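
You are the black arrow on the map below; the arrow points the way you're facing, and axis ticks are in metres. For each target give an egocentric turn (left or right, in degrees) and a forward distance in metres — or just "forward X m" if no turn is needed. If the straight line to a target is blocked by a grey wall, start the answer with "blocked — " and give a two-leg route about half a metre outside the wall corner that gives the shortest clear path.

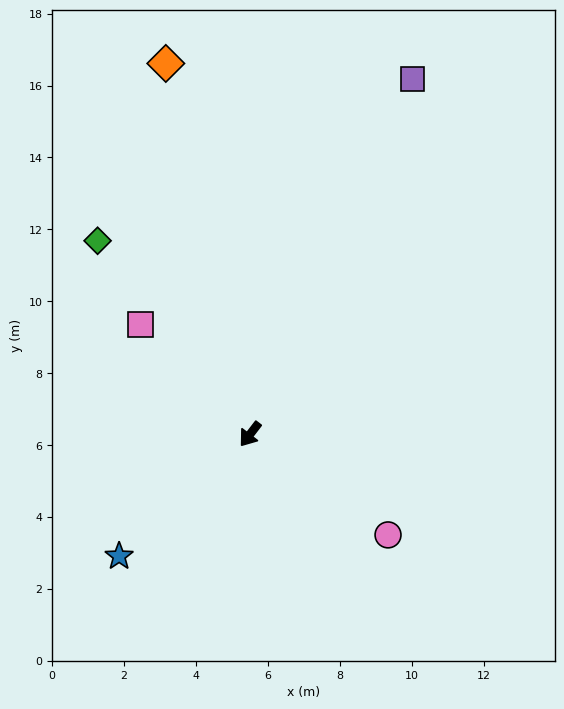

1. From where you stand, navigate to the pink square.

turn right 98°, forward 4.3 m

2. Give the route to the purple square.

turn right 167°, forward 10.9 m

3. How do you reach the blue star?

turn right 10°, forward 5.0 m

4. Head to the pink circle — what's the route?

turn left 91°, forward 4.7 m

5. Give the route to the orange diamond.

turn right 130°, forward 10.6 m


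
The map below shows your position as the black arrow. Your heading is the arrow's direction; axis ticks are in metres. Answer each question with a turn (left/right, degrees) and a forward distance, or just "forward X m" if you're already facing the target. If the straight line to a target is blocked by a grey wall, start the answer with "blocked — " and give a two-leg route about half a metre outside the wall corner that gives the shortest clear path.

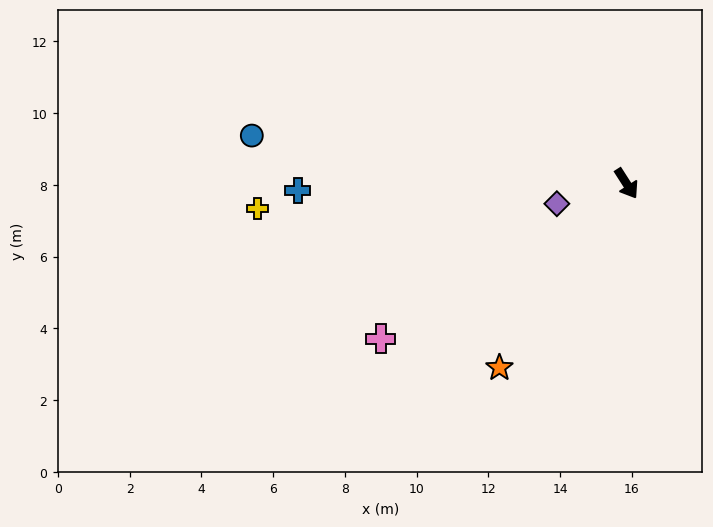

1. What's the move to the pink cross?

turn right 90°, forward 8.1 m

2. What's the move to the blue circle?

turn right 130°, forward 10.5 m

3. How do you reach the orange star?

turn right 67°, forward 6.2 m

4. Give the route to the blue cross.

turn right 121°, forward 9.2 m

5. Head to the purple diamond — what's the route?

turn right 106°, forward 2.0 m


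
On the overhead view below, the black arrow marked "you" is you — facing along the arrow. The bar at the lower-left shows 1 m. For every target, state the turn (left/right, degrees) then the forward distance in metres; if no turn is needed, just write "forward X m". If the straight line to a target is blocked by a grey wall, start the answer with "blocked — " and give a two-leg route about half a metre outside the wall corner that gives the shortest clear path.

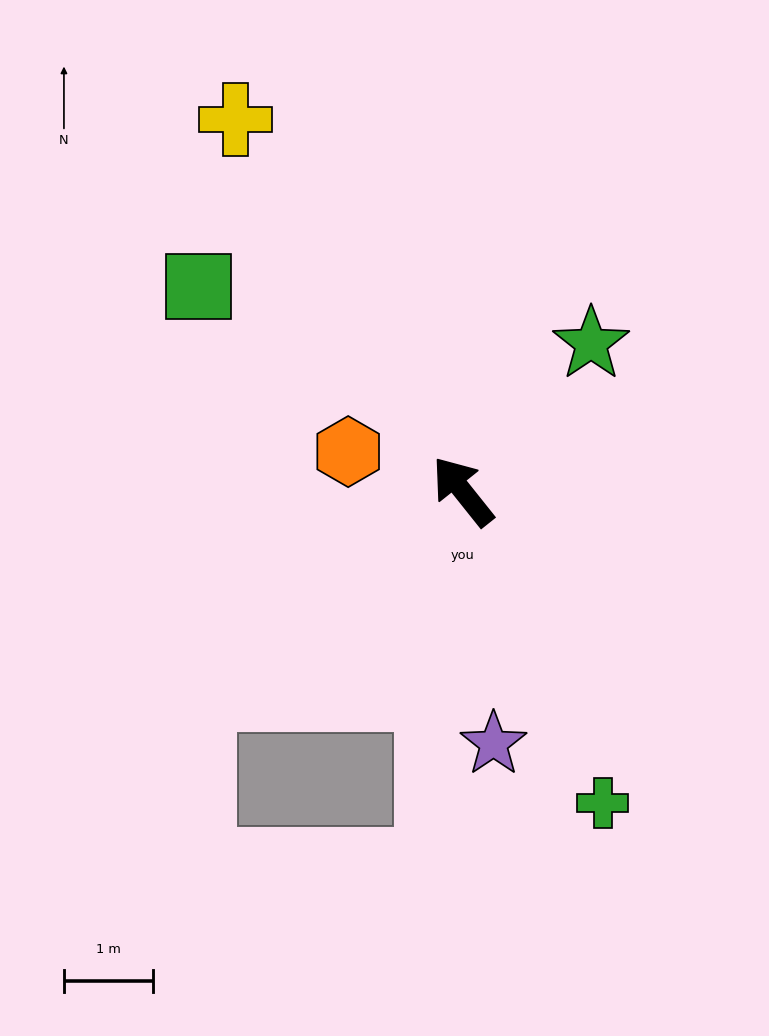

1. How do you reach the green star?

turn right 80°, forward 2.2 m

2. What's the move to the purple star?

turn left 148°, forward 2.8 m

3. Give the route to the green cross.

turn left 166°, forward 3.8 m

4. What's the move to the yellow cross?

turn right 7°, forward 4.9 m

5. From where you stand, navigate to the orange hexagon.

turn left 32°, forward 1.4 m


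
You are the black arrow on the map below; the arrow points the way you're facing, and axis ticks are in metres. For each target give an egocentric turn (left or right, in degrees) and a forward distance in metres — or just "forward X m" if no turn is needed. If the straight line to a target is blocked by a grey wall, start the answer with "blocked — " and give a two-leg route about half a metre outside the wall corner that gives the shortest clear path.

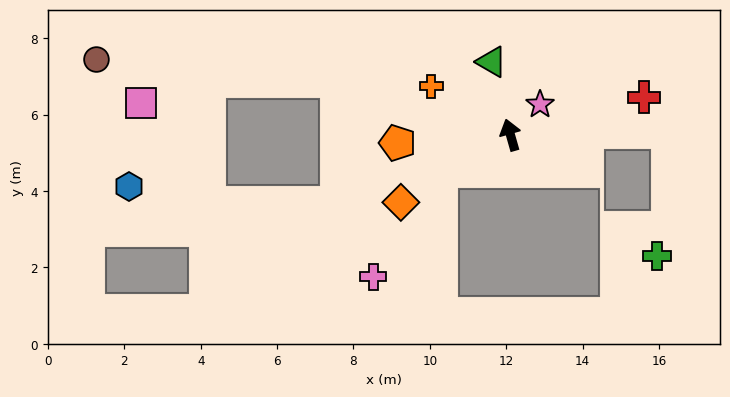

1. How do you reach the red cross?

turn right 90°, forward 3.6 m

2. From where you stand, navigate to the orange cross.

turn left 43°, forward 2.4 m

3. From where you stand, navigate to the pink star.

turn right 60°, forward 1.1 m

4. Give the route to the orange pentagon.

turn left 78°, forward 3.0 m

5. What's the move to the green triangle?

forward 2.0 m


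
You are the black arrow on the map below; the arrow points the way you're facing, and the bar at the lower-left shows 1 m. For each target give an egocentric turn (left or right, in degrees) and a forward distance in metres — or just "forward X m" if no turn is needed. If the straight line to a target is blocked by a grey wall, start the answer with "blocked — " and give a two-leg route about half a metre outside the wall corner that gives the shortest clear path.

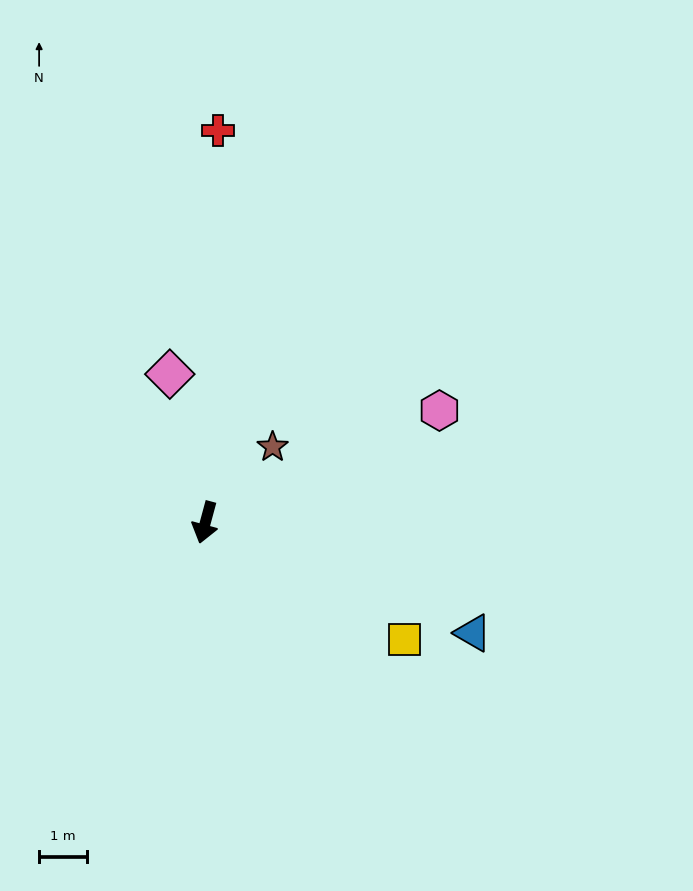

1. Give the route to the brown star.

turn left 153°, forward 2.1 m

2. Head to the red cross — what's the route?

turn right 167°, forward 8.3 m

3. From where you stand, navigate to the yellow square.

turn left 75°, forward 4.9 m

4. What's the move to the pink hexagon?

turn left 131°, forward 5.5 m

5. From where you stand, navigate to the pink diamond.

turn right 151°, forward 3.2 m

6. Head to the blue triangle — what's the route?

turn left 83°, forward 6.1 m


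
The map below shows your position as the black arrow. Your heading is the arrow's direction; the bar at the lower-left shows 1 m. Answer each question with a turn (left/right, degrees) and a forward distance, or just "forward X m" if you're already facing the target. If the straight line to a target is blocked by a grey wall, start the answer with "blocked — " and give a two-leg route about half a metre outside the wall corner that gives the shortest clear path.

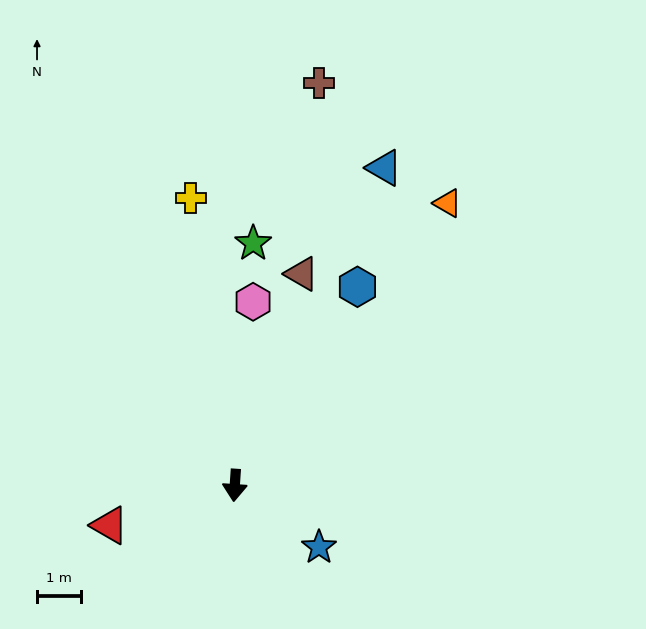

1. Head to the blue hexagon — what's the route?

turn left 152°, forward 5.3 m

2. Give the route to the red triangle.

turn right 68°, forward 3.0 m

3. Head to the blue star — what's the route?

turn left 58°, forward 2.4 m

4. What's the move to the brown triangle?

turn left 166°, forward 5.1 m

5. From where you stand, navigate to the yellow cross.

turn right 167°, forward 6.6 m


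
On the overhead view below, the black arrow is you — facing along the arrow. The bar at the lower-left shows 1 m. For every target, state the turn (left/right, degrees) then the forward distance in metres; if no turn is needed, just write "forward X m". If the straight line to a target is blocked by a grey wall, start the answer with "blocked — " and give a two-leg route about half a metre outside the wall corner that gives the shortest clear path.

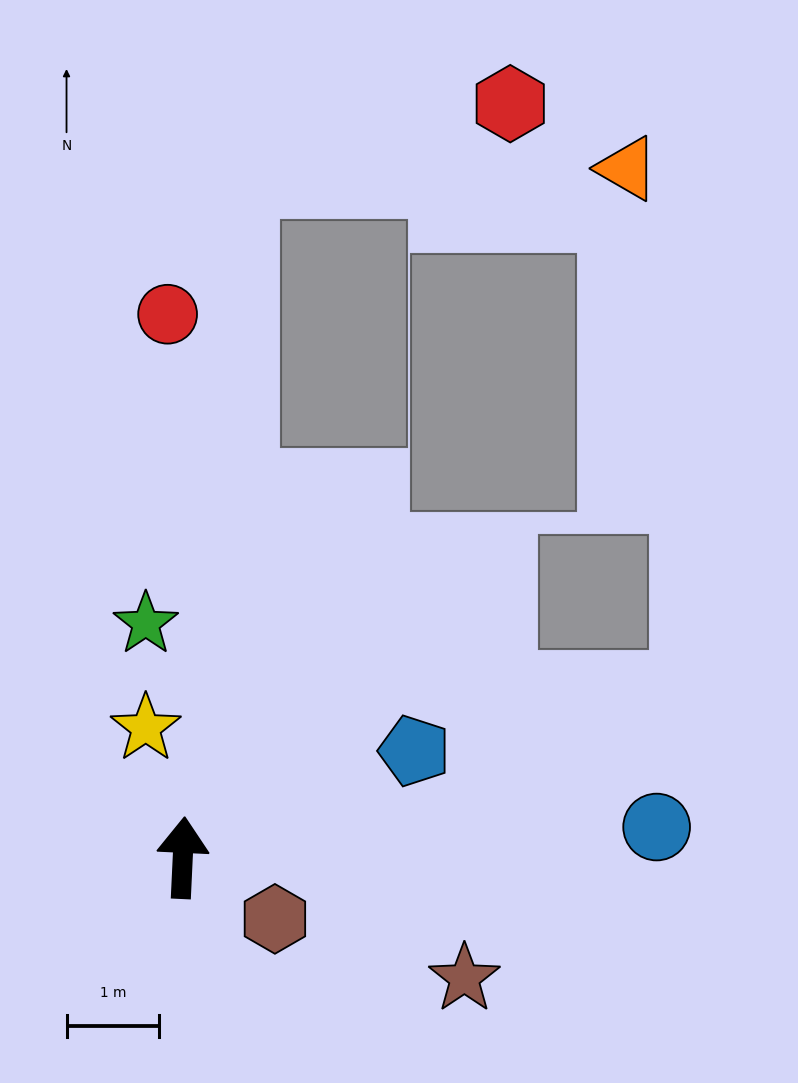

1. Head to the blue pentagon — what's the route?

turn right 63°, forward 2.8 m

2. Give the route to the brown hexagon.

turn right 121°, forward 1.2 m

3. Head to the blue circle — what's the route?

turn right 84°, forward 5.1 m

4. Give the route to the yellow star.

turn left 19°, forward 1.5 m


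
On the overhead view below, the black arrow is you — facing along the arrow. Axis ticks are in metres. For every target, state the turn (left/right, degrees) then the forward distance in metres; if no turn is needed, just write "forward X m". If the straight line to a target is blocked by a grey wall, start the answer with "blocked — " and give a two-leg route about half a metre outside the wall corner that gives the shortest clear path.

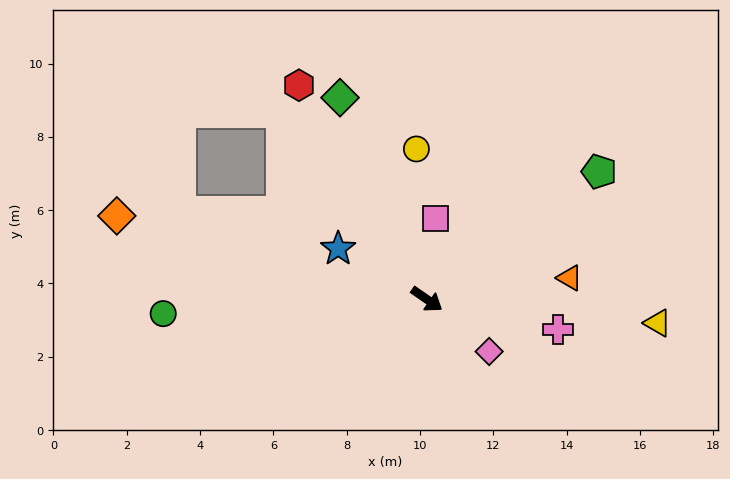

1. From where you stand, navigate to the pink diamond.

turn right 5°, forward 2.2 m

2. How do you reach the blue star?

turn right 175°, forward 2.8 m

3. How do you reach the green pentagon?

turn left 71°, forward 5.9 m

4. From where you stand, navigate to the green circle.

turn right 142°, forward 7.2 m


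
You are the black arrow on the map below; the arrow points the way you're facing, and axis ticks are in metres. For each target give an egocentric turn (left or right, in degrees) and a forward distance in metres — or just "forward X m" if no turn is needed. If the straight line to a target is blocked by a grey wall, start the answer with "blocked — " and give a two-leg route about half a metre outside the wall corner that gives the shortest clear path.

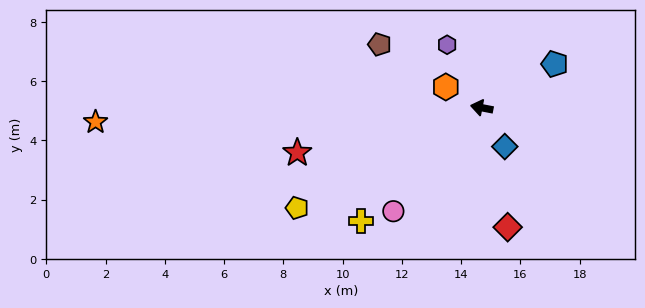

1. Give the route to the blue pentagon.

turn right 138°, forward 2.9 m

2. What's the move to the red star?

turn left 25°, forward 6.4 m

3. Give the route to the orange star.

turn left 13°, forward 13.0 m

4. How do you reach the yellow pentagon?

turn left 40°, forward 7.1 m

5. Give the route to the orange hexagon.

turn right 19°, forward 1.4 m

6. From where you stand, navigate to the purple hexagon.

turn right 50°, forward 2.4 m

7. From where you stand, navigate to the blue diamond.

turn left 132°, forward 1.5 m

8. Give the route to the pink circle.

turn left 61°, forward 4.6 m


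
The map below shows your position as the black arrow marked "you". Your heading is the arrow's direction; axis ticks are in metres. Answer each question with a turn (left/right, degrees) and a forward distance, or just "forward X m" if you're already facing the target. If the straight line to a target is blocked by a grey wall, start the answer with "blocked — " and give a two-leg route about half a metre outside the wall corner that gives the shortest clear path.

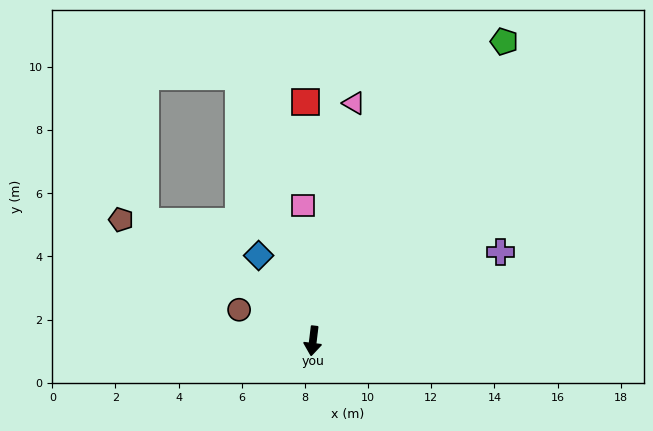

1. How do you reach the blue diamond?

turn right 141°, forward 3.2 m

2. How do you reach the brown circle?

turn right 106°, forward 2.5 m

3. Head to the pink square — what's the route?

turn right 169°, forward 4.3 m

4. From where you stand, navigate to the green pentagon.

turn left 154°, forward 11.2 m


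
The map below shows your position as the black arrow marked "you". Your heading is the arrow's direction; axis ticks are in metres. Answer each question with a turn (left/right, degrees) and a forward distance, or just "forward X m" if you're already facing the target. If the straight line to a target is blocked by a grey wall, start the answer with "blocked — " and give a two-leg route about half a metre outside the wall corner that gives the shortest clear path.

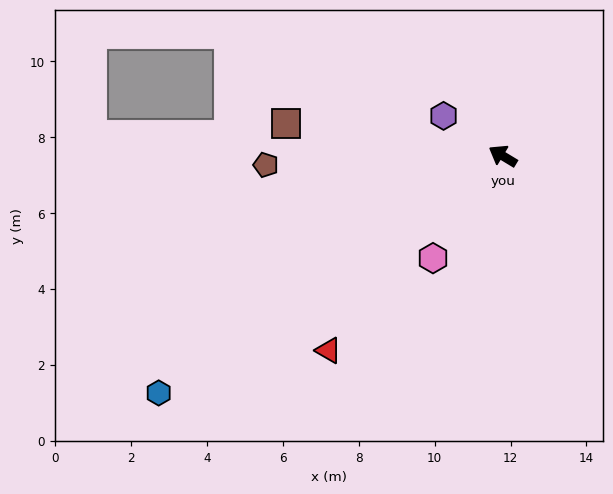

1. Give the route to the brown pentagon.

turn left 33°, forward 6.3 m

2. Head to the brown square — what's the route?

turn left 23°, forward 5.8 m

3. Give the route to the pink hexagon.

turn left 87°, forward 3.3 m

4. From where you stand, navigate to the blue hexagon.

turn left 66°, forward 11.0 m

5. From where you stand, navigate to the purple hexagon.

turn right 3°, forward 1.9 m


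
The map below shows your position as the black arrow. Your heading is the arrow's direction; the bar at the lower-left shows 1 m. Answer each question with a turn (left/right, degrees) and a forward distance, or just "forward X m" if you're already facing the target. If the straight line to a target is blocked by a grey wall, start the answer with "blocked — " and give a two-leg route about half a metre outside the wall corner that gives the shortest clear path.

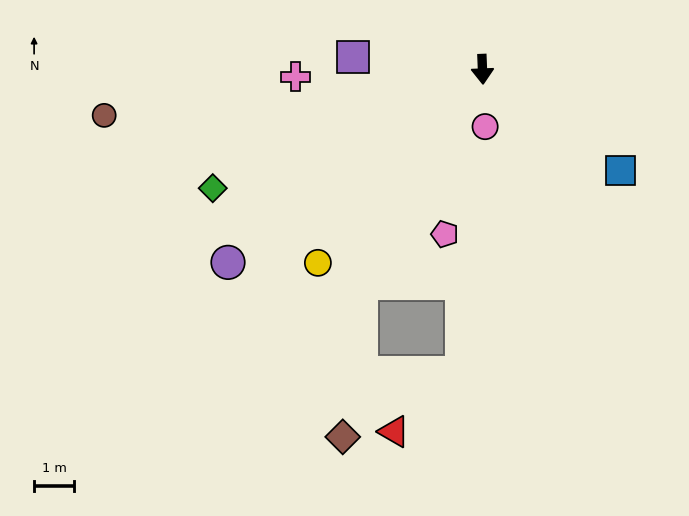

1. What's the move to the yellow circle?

turn right 43°, forward 6.4 m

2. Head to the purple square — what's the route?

turn right 98°, forward 3.3 m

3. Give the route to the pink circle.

forward 1.4 m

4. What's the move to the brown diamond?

blocked — turn right 32°, forward 6.2 m, then turn left 23°, forward 3.9 m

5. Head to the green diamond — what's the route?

turn right 68°, forward 7.4 m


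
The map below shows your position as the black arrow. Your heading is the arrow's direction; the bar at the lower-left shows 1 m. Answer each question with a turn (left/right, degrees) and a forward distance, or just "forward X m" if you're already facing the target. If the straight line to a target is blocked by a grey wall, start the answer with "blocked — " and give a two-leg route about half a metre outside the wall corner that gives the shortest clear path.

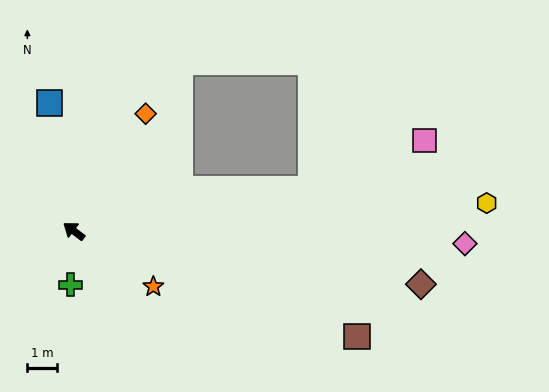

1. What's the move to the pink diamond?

turn right 145°, forward 13.0 m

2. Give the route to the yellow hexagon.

turn right 139°, forward 13.7 m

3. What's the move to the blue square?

turn right 42°, forward 4.3 m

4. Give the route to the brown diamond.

turn right 152°, forward 11.7 m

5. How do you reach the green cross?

turn left 123°, forward 1.8 m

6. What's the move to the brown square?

turn right 164°, forward 10.0 m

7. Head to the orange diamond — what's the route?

turn right 85°, forward 4.6 m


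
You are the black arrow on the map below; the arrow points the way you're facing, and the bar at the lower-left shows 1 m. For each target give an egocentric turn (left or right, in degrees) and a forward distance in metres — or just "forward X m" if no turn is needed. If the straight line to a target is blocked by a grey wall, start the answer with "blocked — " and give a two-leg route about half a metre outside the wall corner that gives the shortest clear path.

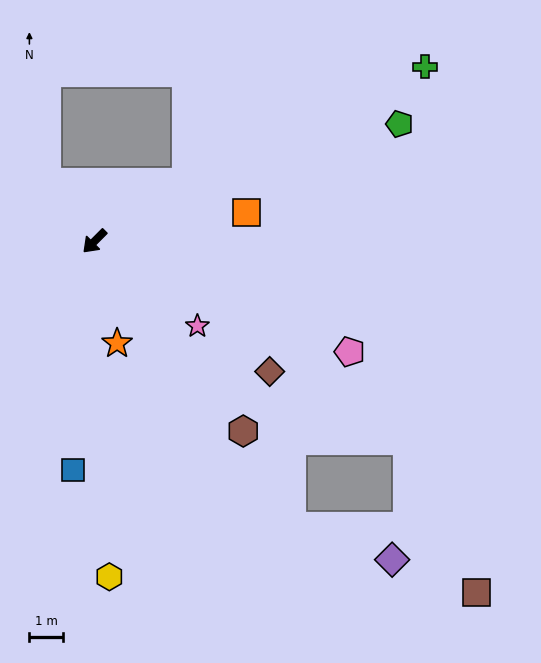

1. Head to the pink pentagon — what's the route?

turn left 112°, forward 8.4 m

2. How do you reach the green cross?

turn left 163°, forward 11.2 m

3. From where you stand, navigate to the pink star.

turn left 95°, forward 4.0 m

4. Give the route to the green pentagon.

turn left 156°, forward 9.8 m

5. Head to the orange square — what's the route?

turn left 146°, forward 4.7 m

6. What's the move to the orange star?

turn left 57°, forward 3.1 m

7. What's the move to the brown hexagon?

turn left 83°, forward 7.3 m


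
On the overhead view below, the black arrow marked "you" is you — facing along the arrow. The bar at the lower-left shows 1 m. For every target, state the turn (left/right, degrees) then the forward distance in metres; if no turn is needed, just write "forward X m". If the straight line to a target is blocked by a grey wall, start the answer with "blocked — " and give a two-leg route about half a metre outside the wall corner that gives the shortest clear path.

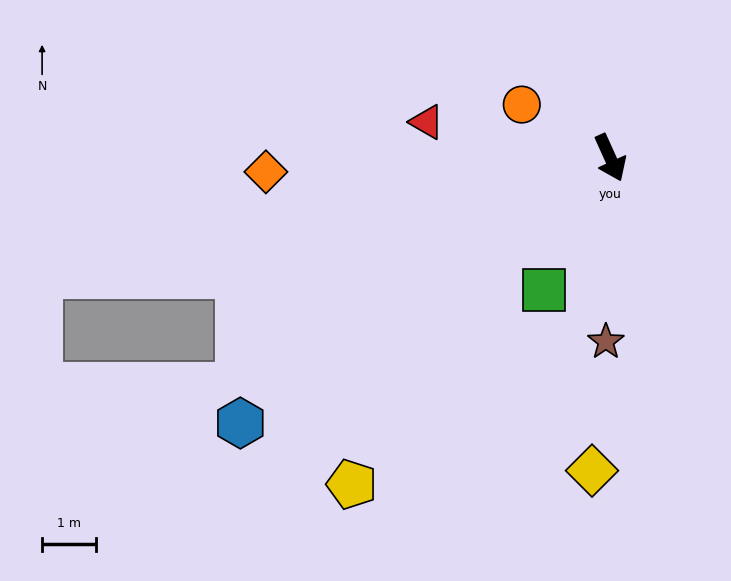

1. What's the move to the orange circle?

turn right 145°, forward 1.9 m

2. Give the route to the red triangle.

turn right 125°, forward 3.5 m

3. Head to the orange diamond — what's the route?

turn right 112°, forward 6.4 m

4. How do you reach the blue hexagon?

turn right 79°, forward 8.5 m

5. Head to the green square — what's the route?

turn right 51°, forward 2.8 m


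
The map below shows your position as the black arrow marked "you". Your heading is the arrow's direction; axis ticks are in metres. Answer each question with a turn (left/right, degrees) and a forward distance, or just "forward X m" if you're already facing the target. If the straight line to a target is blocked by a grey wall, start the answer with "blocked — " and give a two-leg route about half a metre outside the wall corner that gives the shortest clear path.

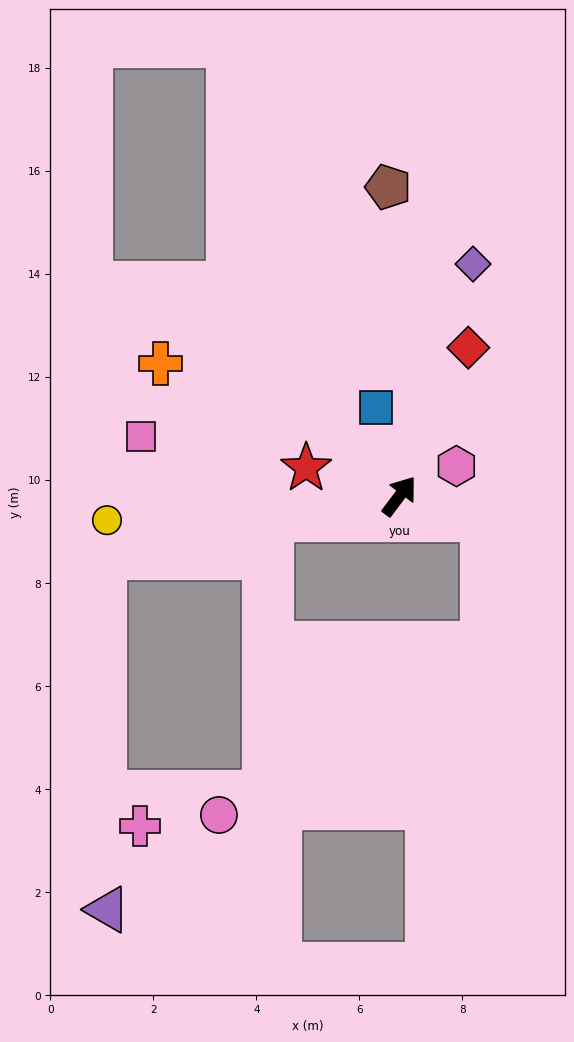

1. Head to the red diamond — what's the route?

turn left 12°, forward 3.2 m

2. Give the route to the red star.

turn left 110°, forward 1.9 m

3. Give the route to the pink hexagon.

turn right 25°, forward 1.2 m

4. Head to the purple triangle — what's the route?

blocked — turn left 139°, forward 5.8 m, then turn left 78°, forward 6.8 m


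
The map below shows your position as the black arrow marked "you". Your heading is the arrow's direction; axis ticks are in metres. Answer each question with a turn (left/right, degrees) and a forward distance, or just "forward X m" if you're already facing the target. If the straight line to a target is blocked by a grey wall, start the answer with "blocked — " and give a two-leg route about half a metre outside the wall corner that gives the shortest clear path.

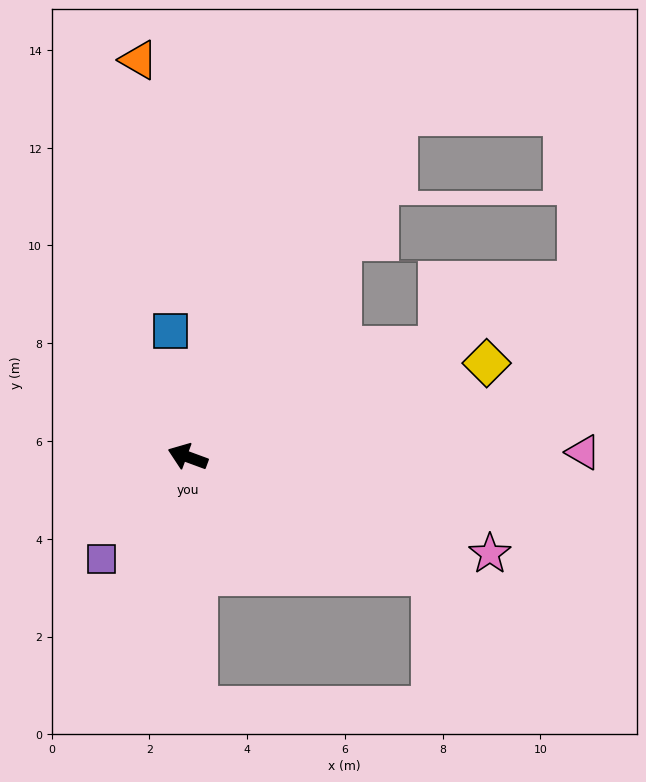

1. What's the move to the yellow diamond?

turn right 142°, forward 6.4 m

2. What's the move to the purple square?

turn left 70°, forward 2.7 m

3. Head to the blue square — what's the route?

turn right 62°, forward 2.6 m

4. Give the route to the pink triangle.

turn right 159°, forward 8.1 m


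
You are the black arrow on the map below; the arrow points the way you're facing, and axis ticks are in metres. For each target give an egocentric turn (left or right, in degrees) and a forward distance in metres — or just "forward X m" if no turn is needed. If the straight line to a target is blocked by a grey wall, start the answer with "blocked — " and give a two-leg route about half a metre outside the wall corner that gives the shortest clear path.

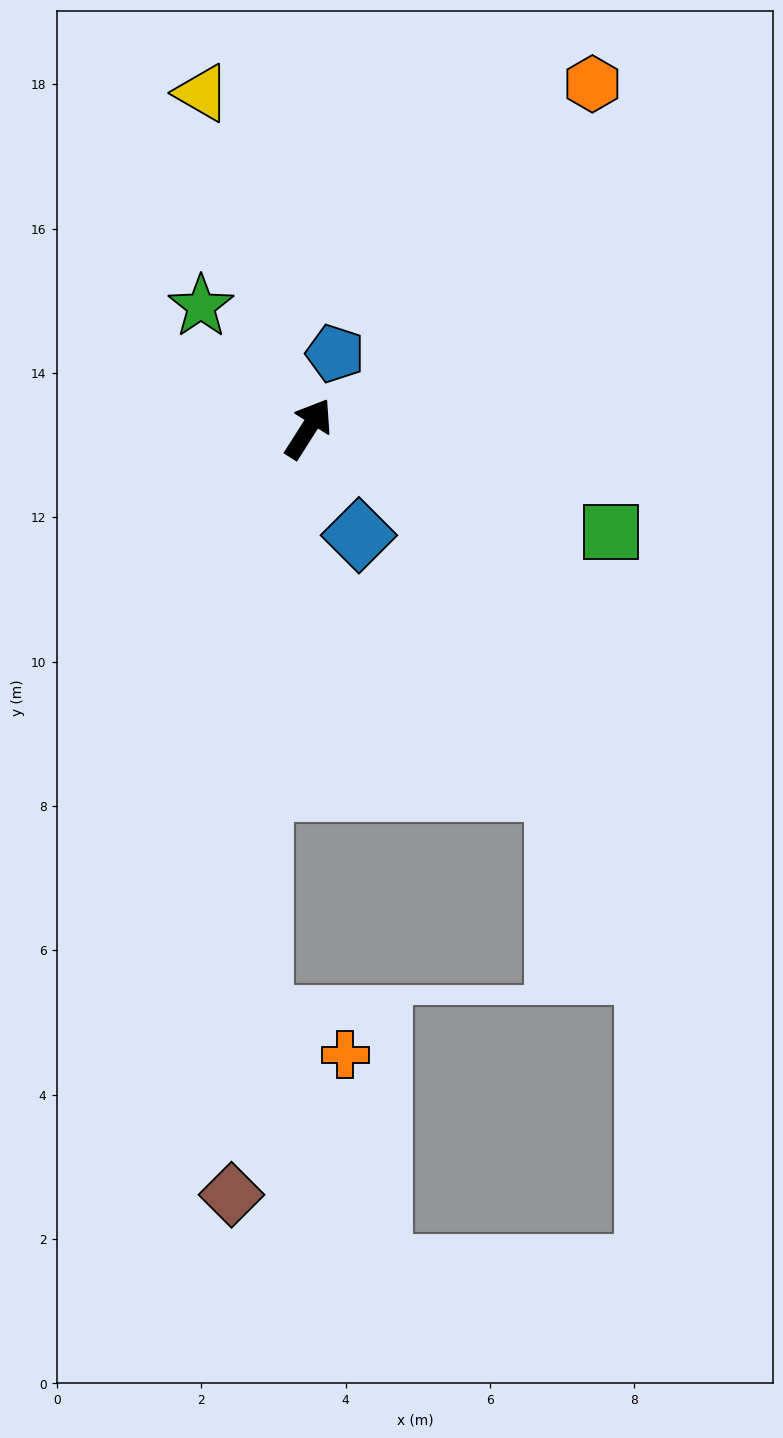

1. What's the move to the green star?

turn left 74°, forward 2.3 m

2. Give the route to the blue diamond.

turn right 122°, forward 1.6 m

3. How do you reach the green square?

turn right 76°, forward 4.4 m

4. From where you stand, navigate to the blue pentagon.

turn left 13°, forward 1.1 m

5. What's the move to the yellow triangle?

turn left 50°, forward 4.9 m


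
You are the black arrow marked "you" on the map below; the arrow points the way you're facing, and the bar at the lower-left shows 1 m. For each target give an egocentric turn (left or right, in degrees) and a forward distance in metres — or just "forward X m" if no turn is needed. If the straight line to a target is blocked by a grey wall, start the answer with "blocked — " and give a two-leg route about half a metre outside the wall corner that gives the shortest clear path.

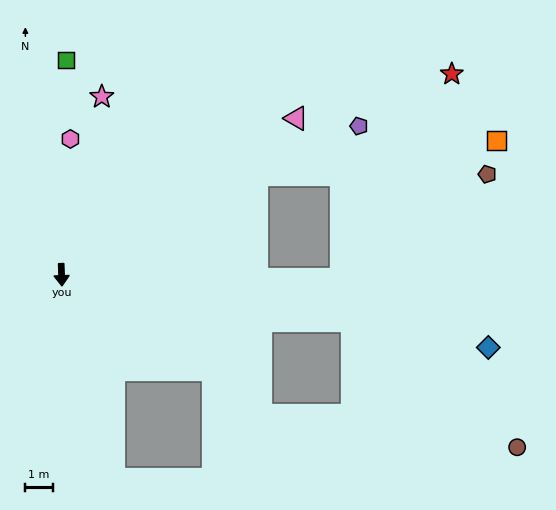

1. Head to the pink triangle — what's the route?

turn left 122°, forward 10.3 m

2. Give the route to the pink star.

turn left 165°, forward 6.7 m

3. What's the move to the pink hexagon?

turn left 174°, forward 5.0 m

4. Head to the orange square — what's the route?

blocked — turn left 115°, forward 8.0 m, then turn right 19°, forward 8.8 m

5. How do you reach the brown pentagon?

blocked — turn left 115°, forward 8.0 m, then turn right 27°, forward 8.4 m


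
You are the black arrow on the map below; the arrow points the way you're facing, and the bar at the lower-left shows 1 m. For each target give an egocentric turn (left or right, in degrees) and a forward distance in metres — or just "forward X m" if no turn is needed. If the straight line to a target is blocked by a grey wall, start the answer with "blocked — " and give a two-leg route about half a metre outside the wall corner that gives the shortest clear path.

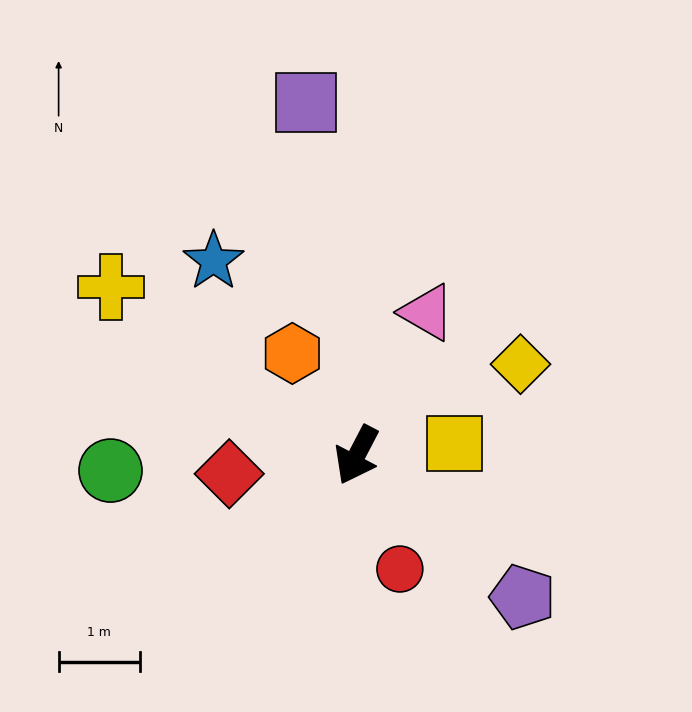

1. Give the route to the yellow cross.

turn right 97°, forward 3.7 m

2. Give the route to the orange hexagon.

turn right 120°, forward 1.5 m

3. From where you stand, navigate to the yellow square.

turn left 124°, forward 1.2 m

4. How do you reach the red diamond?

turn right 54°, forward 1.6 m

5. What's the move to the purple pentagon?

turn left 77°, forward 2.7 m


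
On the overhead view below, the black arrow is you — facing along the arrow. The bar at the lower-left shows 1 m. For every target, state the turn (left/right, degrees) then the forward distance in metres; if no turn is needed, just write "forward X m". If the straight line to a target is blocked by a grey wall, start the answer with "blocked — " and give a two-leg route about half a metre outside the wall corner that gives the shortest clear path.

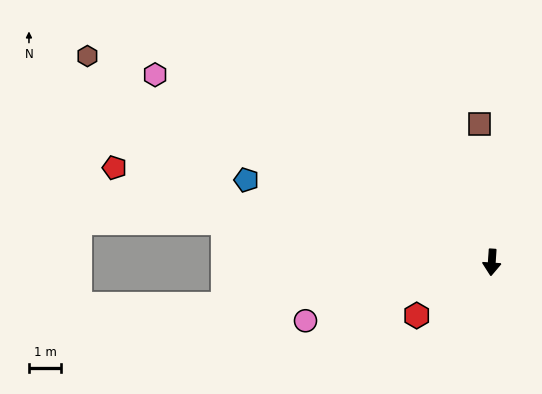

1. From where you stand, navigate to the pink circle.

turn right 69°, forward 6.0 m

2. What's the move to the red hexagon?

turn right 51°, forward 2.8 m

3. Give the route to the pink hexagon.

turn right 115°, forward 11.9 m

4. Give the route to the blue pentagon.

turn right 105°, forward 8.0 m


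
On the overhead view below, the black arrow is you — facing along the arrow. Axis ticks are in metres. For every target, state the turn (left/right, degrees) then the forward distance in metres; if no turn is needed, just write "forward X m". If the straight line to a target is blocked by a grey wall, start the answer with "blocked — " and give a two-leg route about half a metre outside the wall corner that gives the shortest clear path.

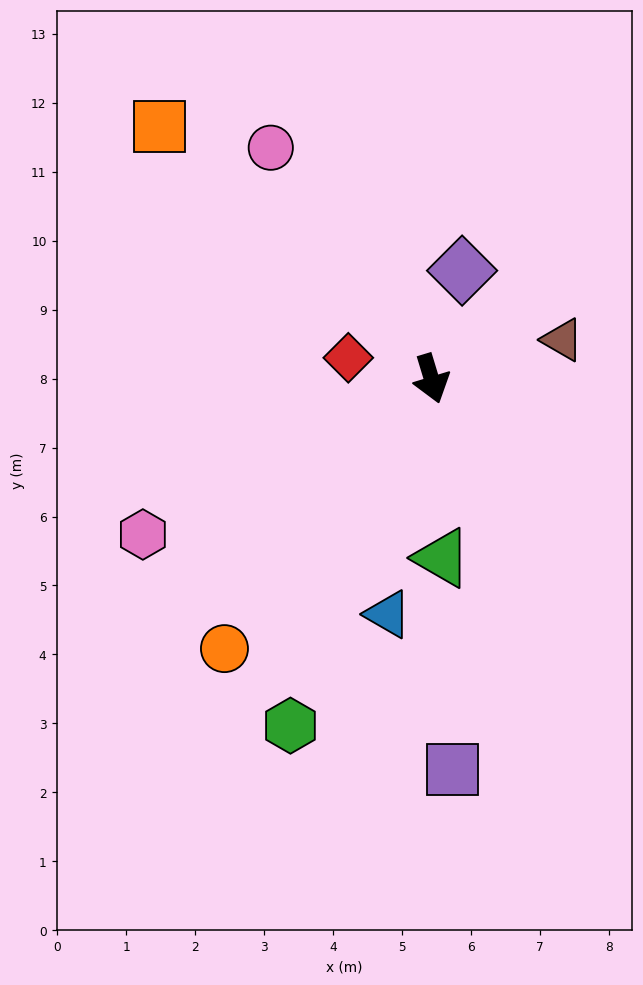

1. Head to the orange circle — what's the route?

turn right 54°, forward 4.9 m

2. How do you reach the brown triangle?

turn left 90°, forward 2.0 m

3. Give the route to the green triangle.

turn right 14°, forward 2.6 m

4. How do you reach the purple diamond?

turn left 147°, forward 1.6 m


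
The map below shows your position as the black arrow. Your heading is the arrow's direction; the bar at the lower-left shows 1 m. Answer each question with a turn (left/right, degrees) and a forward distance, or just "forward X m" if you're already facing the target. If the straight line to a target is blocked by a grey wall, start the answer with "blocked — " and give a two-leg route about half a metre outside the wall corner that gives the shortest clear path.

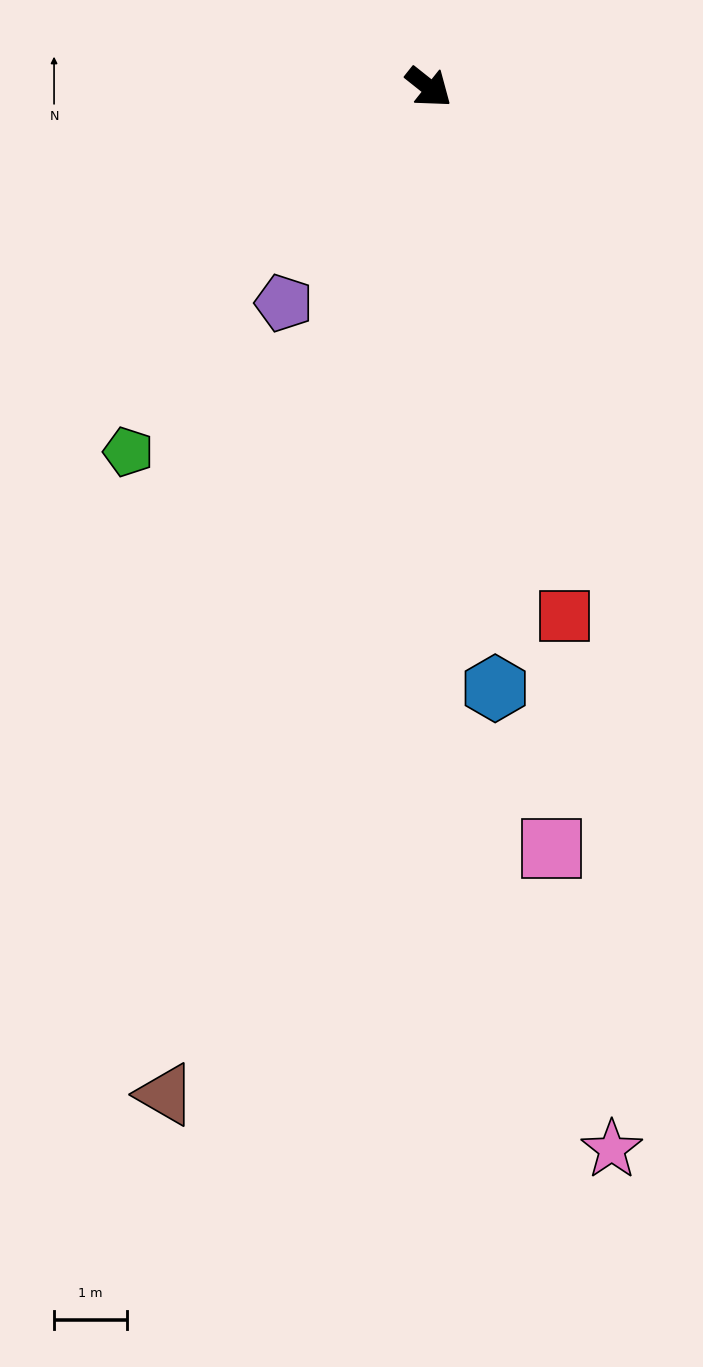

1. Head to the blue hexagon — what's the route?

turn right 45°, forward 8.3 m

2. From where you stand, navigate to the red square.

turn right 37°, forward 7.5 m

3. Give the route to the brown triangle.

turn right 66°, forward 14.2 m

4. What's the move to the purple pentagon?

turn right 85°, forward 3.6 m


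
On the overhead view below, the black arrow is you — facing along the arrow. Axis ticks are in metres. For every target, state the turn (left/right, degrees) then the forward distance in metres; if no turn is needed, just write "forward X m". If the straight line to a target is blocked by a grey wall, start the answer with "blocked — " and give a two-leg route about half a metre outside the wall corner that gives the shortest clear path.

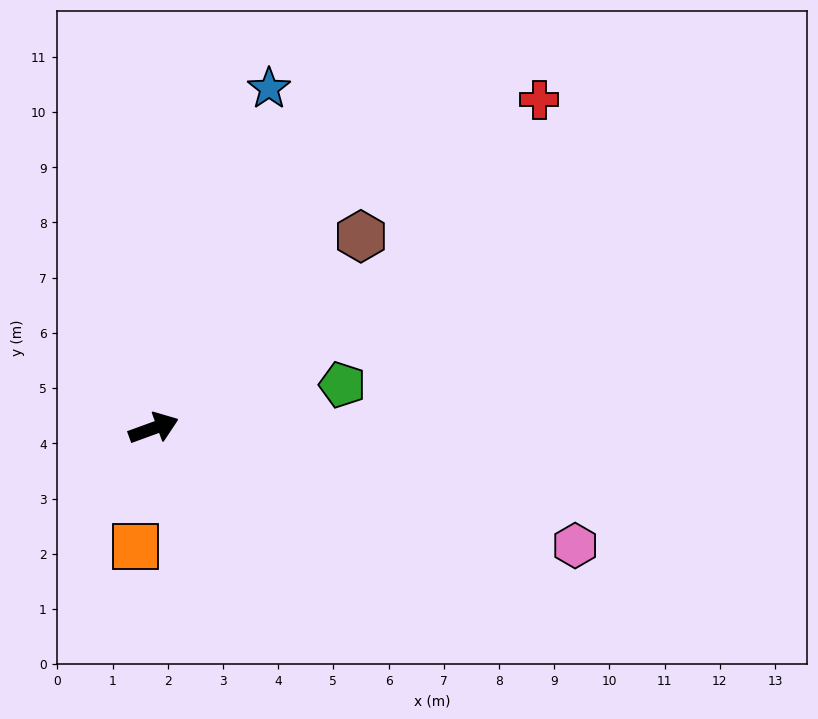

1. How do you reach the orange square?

turn right 119°, forward 2.2 m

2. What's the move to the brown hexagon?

turn left 23°, forward 5.1 m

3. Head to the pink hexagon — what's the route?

turn right 36°, forward 7.9 m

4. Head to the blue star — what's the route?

turn left 51°, forward 6.5 m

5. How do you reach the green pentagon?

turn right 7°, forward 3.5 m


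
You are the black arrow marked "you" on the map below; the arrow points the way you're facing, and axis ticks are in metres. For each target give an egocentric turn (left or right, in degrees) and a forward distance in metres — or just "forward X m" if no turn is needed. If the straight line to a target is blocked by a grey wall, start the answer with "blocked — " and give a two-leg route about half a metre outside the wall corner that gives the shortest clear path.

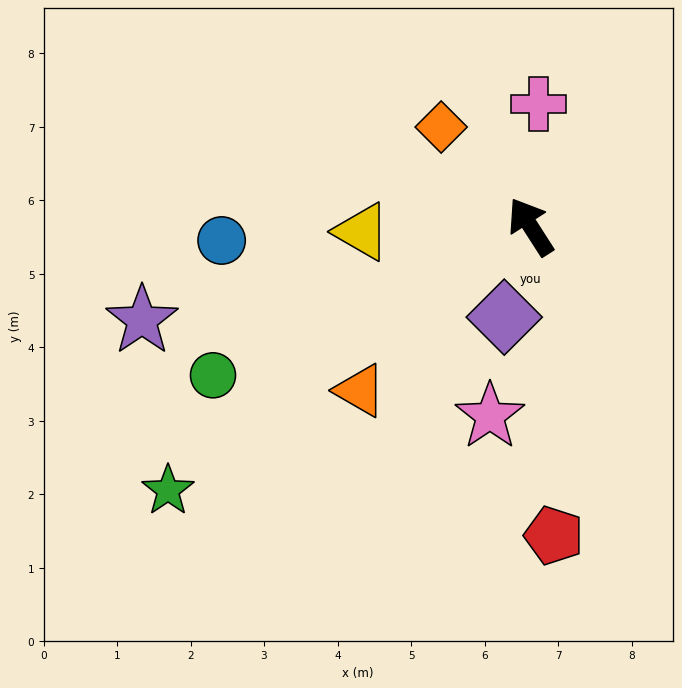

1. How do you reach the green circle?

turn left 82°, forward 4.8 m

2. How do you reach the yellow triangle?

turn left 59°, forward 2.3 m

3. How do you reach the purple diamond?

turn left 131°, forward 1.3 m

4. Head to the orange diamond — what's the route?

turn left 9°, forward 1.8 m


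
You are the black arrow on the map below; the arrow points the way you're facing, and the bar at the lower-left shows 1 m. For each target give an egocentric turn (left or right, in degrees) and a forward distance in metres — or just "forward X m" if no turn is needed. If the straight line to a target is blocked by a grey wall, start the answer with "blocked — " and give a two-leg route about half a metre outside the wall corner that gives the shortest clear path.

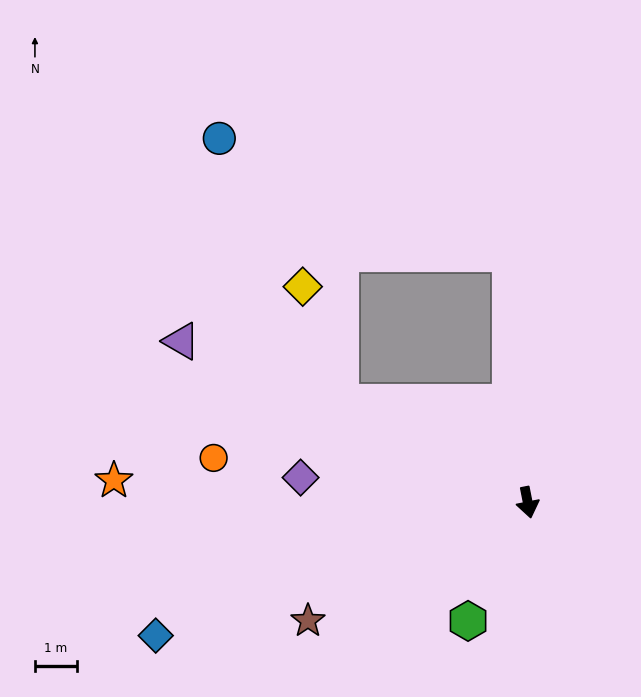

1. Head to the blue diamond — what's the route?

turn right 81°, forward 9.4 m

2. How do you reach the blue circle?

blocked — turn left 173°, forward 5.9 m, then turn left 64°, forward 7.4 m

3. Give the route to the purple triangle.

turn right 126°, forward 9.1 m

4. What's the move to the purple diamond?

turn right 107°, forward 5.4 m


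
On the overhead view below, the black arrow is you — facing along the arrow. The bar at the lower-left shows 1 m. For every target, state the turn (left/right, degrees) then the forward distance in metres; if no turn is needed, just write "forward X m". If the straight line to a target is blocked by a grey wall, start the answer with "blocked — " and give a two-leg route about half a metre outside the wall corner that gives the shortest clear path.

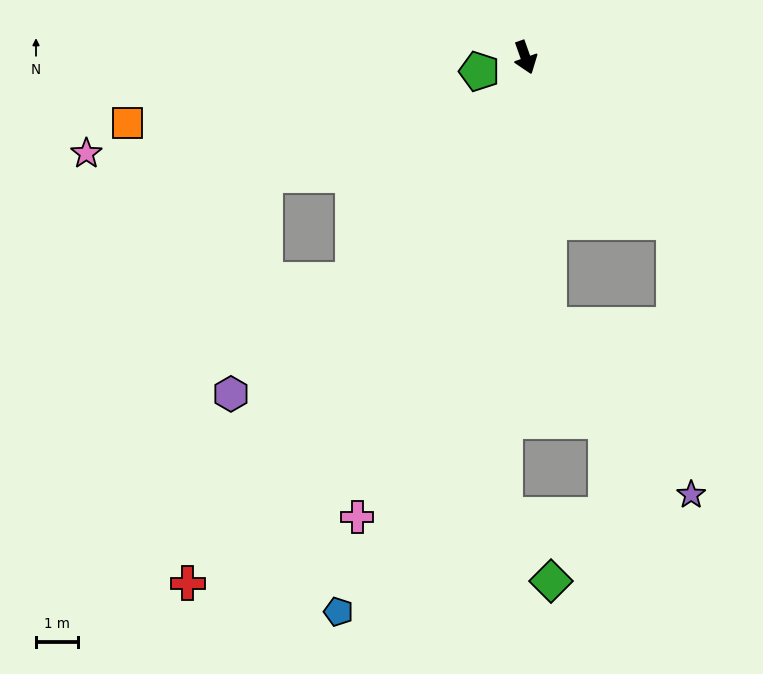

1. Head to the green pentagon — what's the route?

turn right 93°, forward 1.1 m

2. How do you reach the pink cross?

turn right 40°, forward 11.7 m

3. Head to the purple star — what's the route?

blocked — turn right 14°, forward 6.4 m, then turn left 34°, forward 5.3 m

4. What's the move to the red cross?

turn right 52°, forward 14.9 m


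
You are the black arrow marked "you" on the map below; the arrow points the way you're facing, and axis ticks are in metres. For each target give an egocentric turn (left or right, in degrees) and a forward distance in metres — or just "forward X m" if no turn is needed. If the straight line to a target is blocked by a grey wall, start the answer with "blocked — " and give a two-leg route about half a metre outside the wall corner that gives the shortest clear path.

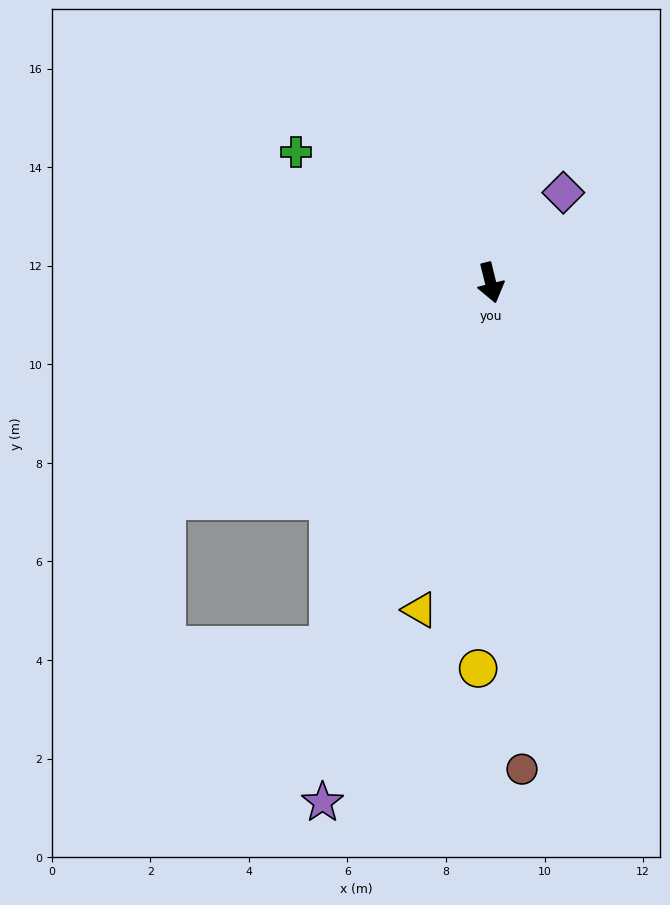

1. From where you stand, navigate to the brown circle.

turn right 10°, forward 9.9 m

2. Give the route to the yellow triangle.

turn right 26°, forward 6.8 m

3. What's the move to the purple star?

turn right 32°, forward 11.1 m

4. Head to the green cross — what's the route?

turn right 138°, forward 4.8 m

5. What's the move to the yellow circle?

turn right 16°, forward 7.8 m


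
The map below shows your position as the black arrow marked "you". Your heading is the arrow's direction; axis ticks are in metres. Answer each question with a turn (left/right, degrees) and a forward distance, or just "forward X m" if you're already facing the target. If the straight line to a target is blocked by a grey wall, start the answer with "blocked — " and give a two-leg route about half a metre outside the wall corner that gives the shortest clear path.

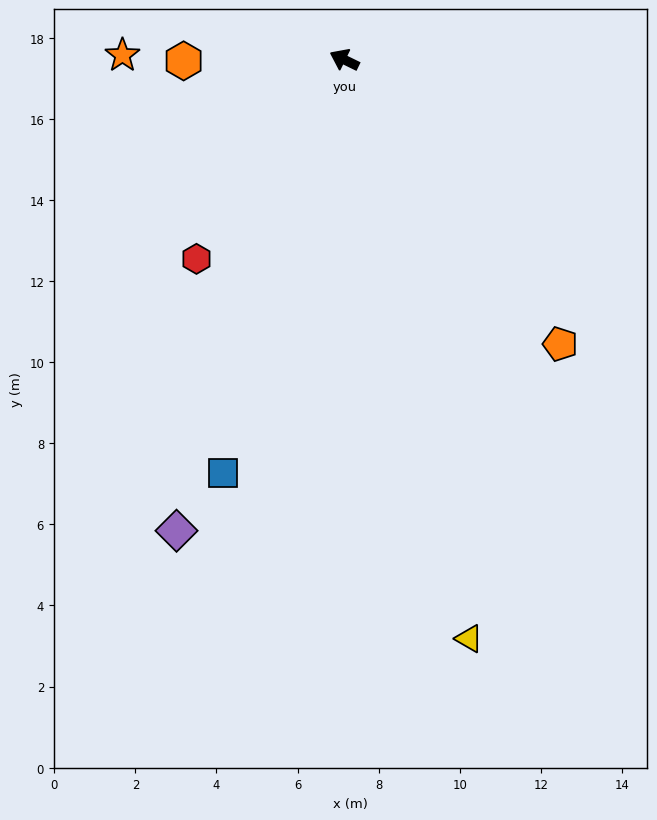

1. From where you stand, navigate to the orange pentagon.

turn left 153°, forward 8.8 m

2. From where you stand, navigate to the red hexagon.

turn left 79°, forward 6.1 m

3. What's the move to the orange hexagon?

turn left 26°, forward 4.0 m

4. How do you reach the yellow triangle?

turn left 128°, forward 14.6 m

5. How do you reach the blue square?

turn left 100°, forward 10.6 m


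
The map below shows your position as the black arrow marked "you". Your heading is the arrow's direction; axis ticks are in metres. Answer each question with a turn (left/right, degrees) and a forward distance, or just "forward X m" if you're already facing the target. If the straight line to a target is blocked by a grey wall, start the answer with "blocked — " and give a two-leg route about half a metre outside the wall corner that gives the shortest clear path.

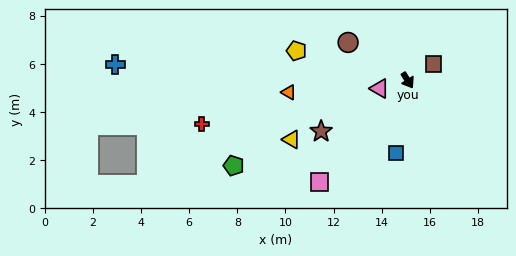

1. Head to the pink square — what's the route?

turn right 73°, forward 5.6 m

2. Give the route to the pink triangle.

turn right 106°, forward 1.2 m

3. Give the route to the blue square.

turn right 41°, forward 3.1 m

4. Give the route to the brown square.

turn left 91°, forward 1.3 m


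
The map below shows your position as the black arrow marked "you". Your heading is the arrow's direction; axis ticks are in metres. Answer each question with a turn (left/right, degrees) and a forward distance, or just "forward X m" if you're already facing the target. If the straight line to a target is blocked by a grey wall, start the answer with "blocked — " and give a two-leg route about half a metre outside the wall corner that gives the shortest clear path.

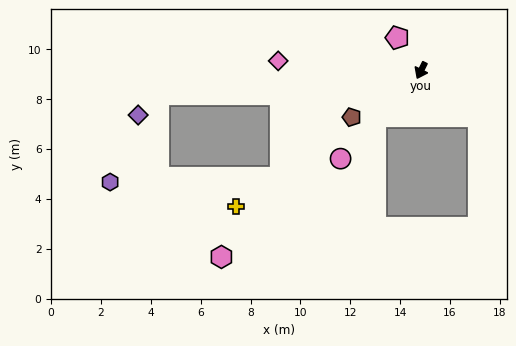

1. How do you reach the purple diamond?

blocked — turn right 58°, forward 10.5 m, then turn left 39°, forward 1.2 m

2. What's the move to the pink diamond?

turn right 67°, forward 5.7 m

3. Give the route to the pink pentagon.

turn right 118°, forward 1.6 m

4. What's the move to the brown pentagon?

turn right 30°, forward 3.4 m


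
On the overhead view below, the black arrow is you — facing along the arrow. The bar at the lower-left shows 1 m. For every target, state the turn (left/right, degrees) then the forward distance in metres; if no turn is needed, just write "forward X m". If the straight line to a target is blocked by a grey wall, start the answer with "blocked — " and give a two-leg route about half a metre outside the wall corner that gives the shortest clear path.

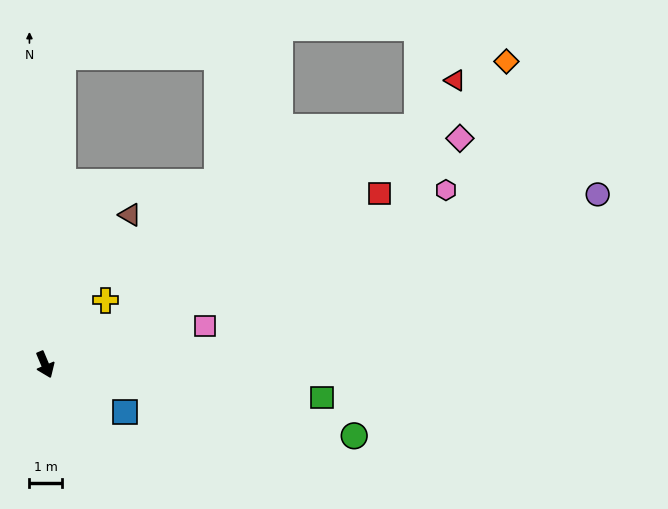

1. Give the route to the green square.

turn left 60°, forward 8.5 m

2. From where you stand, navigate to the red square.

turn left 94°, forward 11.5 m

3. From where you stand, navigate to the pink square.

turn left 81°, forward 5.0 m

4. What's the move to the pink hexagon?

turn left 91°, forward 13.4 m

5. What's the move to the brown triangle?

turn left 128°, forward 5.3 m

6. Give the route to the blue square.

turn left 36°, forward 2.8 m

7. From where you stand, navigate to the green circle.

turn left 54°, forward 9.7 m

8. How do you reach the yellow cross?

turn left 114°, forward 2.7 m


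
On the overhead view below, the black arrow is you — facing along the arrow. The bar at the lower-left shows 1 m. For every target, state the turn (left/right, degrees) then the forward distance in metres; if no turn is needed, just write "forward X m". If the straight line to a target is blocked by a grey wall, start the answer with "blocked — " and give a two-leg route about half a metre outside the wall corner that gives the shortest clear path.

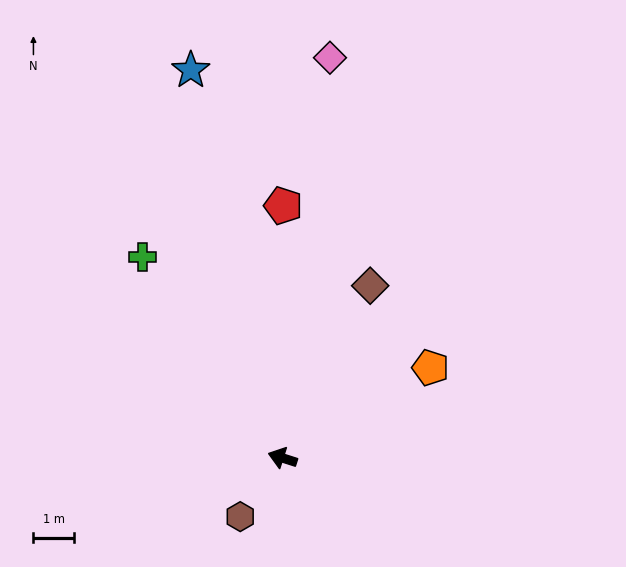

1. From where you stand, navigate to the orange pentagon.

turn right 131°, forward 4.3 m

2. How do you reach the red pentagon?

turn right 72°, forward 6.3 m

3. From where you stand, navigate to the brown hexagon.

turn left 72°, forward 1.8 m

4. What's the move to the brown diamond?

turn right 99°, forward 4.8 m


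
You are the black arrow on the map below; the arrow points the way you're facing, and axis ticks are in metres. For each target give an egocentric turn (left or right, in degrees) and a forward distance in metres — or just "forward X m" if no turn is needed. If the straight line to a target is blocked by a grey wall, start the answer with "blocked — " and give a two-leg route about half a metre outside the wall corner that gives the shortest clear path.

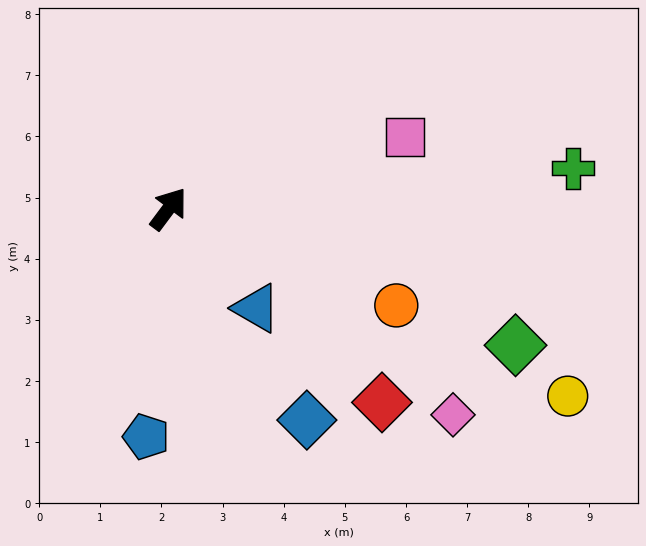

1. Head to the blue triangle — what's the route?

turn right 102°, forward 2.2 m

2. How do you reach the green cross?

turn right 48°, forward 6.6 m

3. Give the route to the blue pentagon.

turn right 149°, forward 3.7 m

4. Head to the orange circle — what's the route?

turn right 76°, forward 4.0 m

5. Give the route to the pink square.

turn right 36°, forward 4.0 m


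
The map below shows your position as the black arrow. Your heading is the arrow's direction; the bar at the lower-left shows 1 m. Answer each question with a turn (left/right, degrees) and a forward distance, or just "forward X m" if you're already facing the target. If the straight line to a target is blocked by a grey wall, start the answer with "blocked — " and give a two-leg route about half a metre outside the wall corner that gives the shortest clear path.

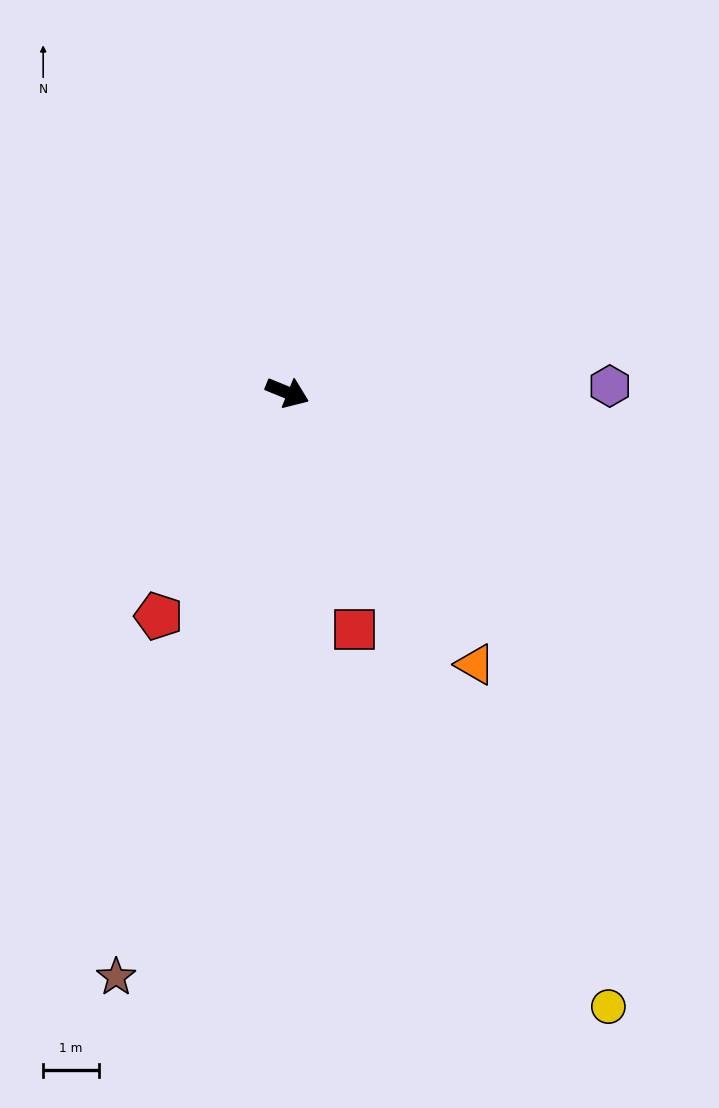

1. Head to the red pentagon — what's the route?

turn right 98°, forward 4.6 m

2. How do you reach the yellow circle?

turn right 40°, forward 12.4 m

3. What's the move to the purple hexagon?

turn left 23°, forward 5.8 m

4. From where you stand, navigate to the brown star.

turn right 84°, forward 10.9 m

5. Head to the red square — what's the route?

turn right 52°, forward 4.4 m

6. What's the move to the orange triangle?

turn right 33°, forward 5.9 m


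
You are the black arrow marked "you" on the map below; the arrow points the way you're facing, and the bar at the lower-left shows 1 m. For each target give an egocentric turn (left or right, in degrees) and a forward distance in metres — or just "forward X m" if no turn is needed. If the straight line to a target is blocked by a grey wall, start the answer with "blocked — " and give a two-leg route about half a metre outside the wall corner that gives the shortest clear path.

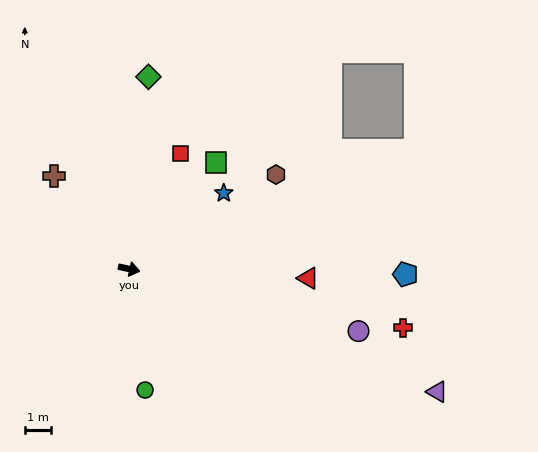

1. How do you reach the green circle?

turn right 70°, forward 4.6 m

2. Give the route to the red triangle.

turn left 9°, forward 6.8 m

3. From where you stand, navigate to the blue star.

turn left 51°, forward 4.6 m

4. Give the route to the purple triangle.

turn right 10°, forward 12.6 m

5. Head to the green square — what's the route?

turn left 63°, forward 5.2 m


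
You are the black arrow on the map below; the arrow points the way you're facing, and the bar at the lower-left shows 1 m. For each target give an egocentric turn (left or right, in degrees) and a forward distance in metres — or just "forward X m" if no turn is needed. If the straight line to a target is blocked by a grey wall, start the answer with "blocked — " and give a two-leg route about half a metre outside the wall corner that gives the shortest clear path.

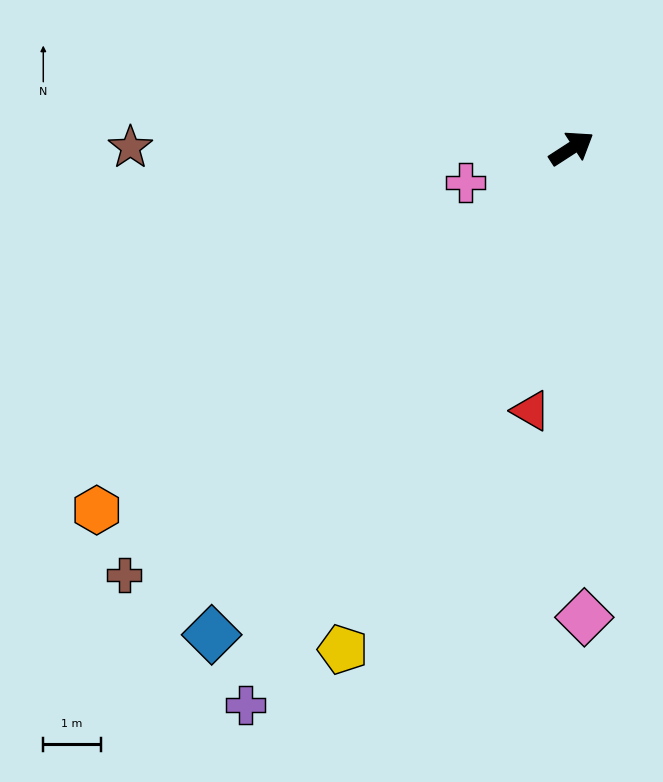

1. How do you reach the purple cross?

turn right 153°, forward 11.3 m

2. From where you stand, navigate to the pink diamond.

turn right 121°, forward 8.2 m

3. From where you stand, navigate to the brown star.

turn left 147°, forward 7.7 m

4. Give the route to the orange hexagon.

turn right 176°, forward 10.4 m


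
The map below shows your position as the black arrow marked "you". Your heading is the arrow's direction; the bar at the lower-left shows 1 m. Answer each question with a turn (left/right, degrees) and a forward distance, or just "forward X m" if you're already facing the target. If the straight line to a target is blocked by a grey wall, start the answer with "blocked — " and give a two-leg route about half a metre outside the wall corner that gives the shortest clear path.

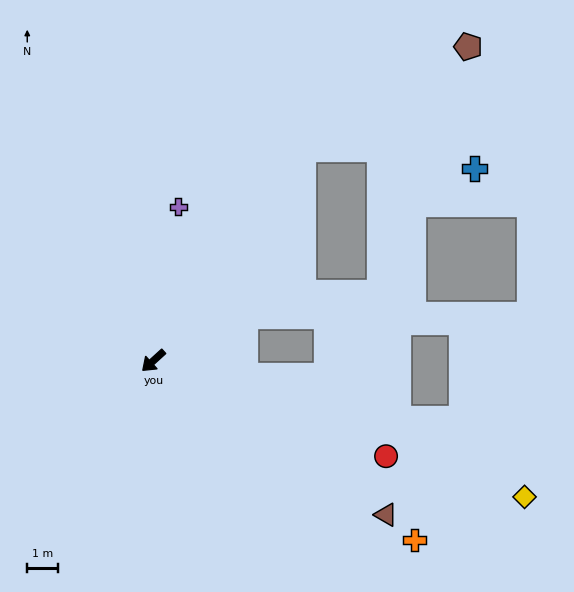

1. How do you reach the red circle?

turn left 115°, forward 8.2 m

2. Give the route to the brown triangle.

turn left 104°, forward 9.1 m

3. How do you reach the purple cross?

turn right 141°, forward 5.1 m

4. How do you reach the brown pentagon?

blocked — turn right 168°, forward 8.4 m, then turn right 22°, forward 6.3 m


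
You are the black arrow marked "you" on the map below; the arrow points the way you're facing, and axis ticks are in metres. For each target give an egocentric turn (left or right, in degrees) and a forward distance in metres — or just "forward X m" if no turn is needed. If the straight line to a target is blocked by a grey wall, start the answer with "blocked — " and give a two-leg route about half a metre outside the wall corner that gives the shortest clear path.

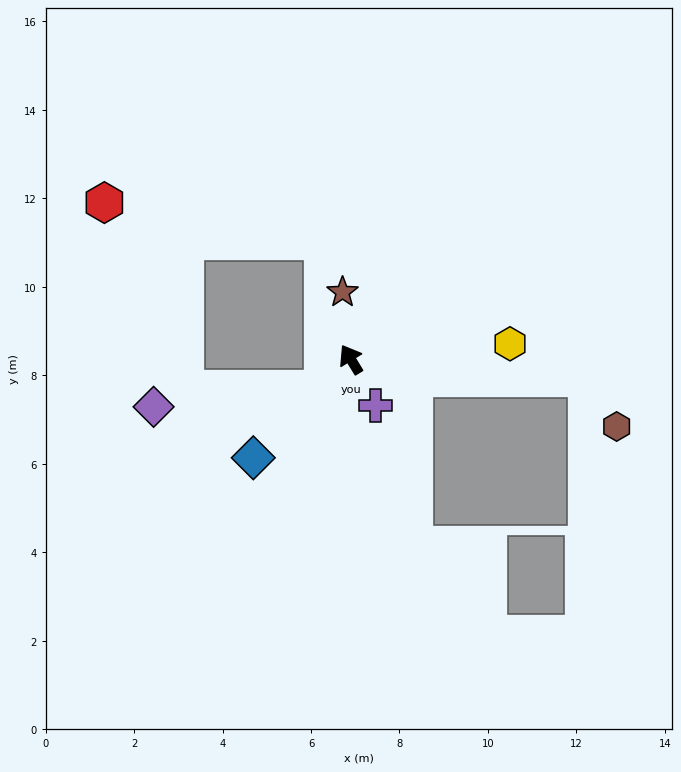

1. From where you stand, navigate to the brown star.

turn right 24°, forward 1.5 m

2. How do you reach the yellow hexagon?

turn right 116°, forward 3.6 m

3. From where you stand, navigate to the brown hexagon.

blocked — turn right 126°, forward 5.4 m, then turn right 54°, forward 1.3 m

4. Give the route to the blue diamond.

turn left 104°, forward 3.1 m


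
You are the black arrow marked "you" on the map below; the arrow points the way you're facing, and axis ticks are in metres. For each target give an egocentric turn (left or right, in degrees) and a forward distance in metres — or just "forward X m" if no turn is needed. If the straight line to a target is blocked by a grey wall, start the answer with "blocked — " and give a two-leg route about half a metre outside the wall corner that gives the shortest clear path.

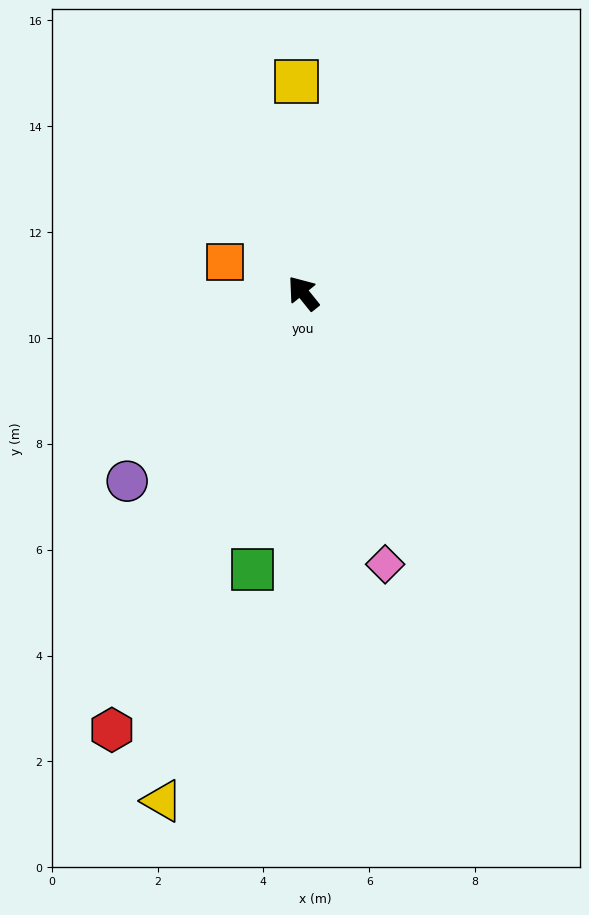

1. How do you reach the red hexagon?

turn left 118°, forward 9.0 m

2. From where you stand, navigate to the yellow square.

turn right 37°, forward 4.0 m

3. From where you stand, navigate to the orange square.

turn left 29°, forward 1.6 m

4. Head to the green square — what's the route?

turn left 131°, forward 5.3 m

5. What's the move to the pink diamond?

turn left 158°, forward 5.4 m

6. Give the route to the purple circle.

turn left 98°, forward 4.9 m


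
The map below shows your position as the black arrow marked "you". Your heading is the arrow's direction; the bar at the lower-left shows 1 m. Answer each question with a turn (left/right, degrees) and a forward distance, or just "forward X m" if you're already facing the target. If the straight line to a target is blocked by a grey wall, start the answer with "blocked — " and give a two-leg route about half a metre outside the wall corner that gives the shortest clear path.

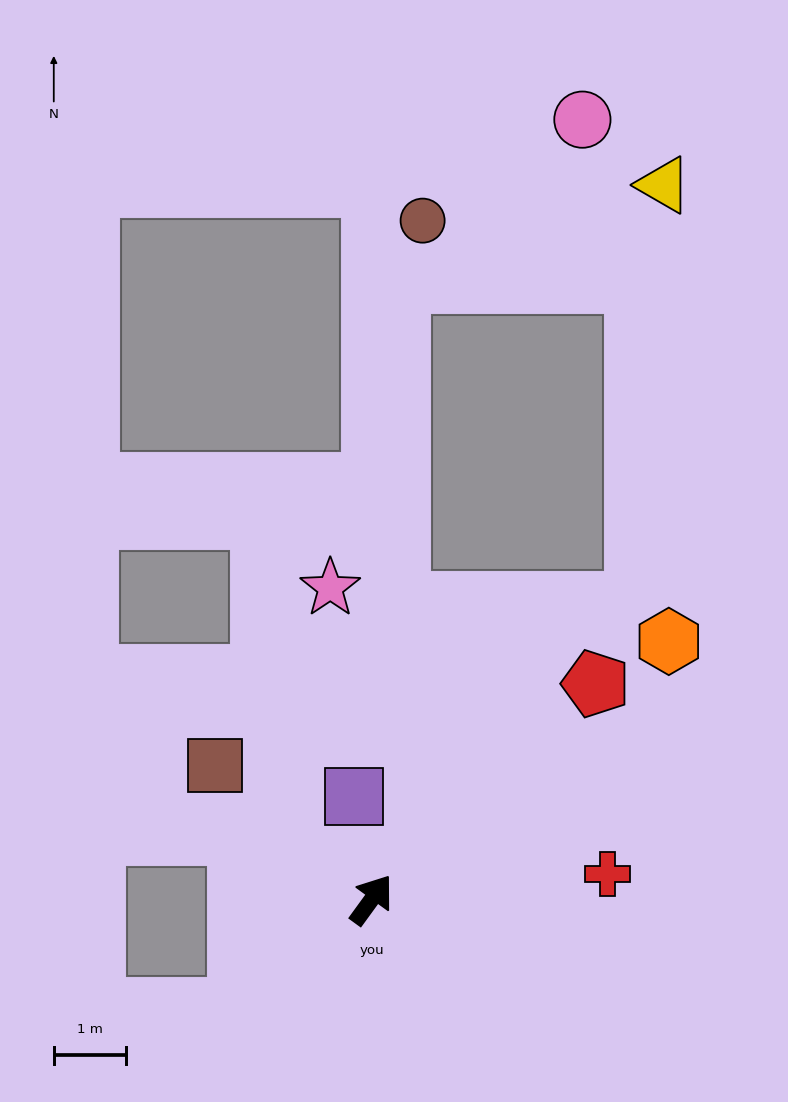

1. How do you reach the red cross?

turn right 48°, forward 3.3 m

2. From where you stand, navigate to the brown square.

turn left 86°, forward 2.9 m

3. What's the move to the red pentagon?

turn right 10°, forward 4.3 m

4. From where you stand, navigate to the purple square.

turn left 46°, forward 1.5 m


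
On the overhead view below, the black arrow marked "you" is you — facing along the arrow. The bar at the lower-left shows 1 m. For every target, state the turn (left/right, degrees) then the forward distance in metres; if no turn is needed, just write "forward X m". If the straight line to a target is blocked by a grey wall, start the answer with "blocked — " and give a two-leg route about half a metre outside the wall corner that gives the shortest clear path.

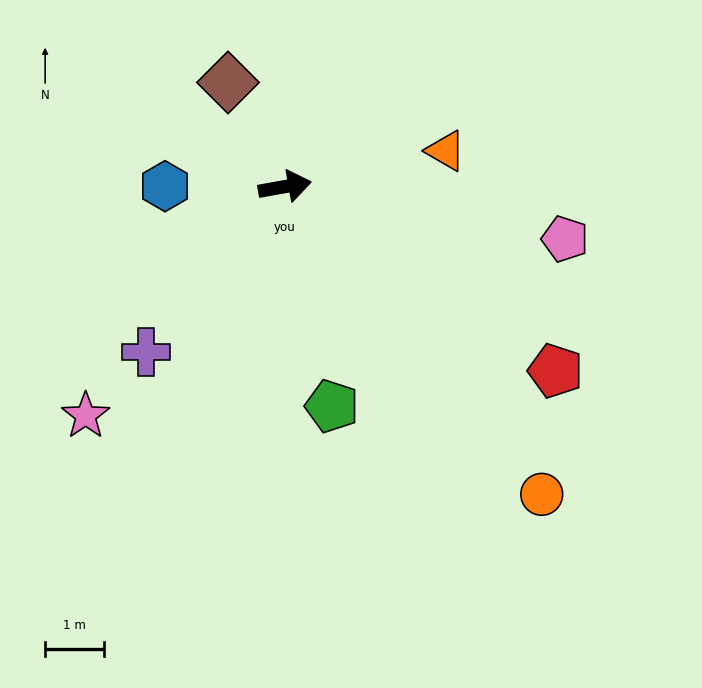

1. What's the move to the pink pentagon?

turn right 21°, forward 4.8 m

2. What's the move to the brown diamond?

turn left 109°, forward 2.0 m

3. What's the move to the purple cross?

turn right 140°, forward 3.6 m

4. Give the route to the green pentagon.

turn right 88°, forward 3.8 m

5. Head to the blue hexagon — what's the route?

turn left 170°, forward 2.0 m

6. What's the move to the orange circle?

turn right 60°, forward 6.8 m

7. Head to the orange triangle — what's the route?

turn left 2°, forward 2.8 m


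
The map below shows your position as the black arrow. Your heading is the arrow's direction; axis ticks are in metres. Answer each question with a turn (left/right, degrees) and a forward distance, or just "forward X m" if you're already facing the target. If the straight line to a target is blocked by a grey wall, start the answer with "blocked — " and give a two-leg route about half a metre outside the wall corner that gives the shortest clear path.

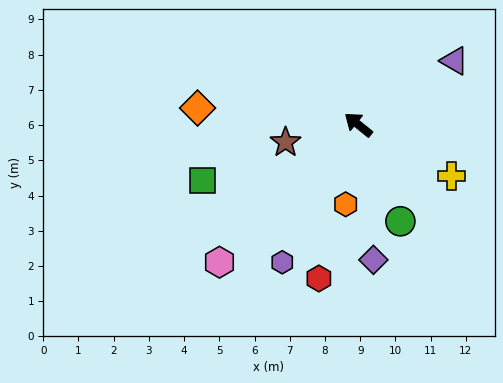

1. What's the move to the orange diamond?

turn left 33°, forward 4.6 m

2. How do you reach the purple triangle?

turn right 108°, forward 3.3 m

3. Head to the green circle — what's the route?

turn left 152°, forward 3.0 m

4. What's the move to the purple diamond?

turn left 135°, forward 3.9 m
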